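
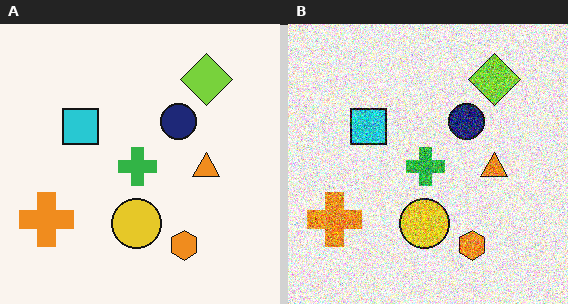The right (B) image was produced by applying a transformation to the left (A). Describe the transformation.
Degraded with heavy additive noise.

Random speckle covers the whole image, including the flat background.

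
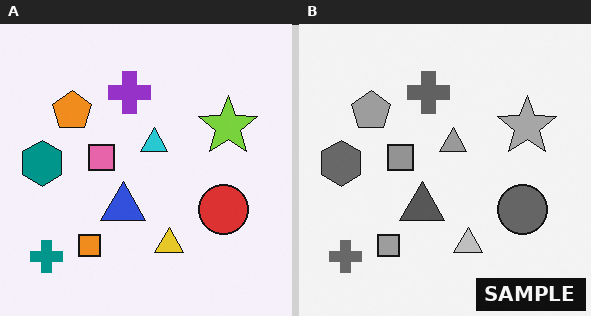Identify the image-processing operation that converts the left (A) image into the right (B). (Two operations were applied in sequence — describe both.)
The transformation is: converted to grayscale, then watermarked with the text "SAMPLE" in the lower-right corner.

All color is removed — every shape is now a shade of grey. A dark label reading "SAMPLE" appears in the lower-right corner.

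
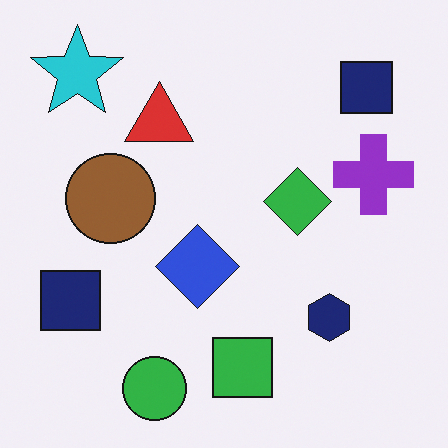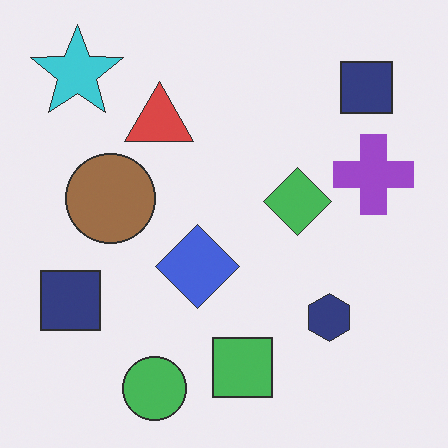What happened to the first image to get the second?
Given slightly reduced contrast.

Tones are pushed toward mid-grey across the whole image — a global contrast change.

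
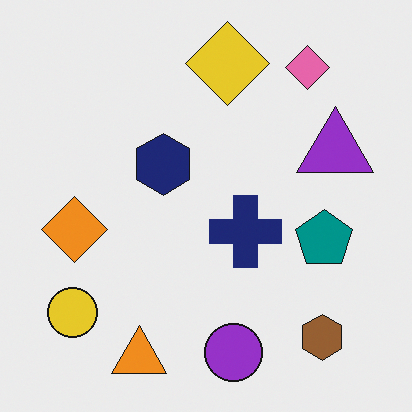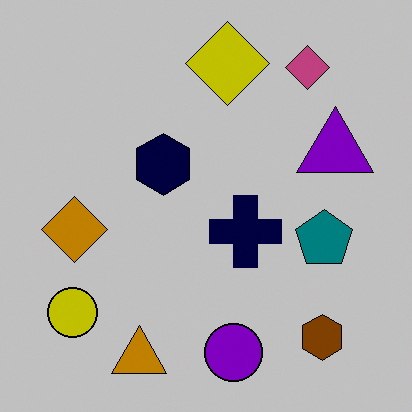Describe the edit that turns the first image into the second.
The second image is the first aggressively posterized.

Each flat color has snapped to a coarser quantized level — most visibly, the near-white background has dropped to a flat grey.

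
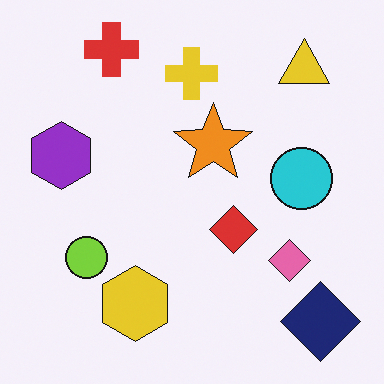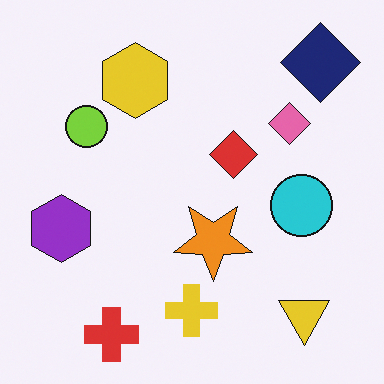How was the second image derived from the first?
Flipped vertically (top ↔ bottom).

The red cross is in the top-left of the first image and the bottom-left of the second — shapes on opposite sides of the horizontal midline have swapped in a mirror flip.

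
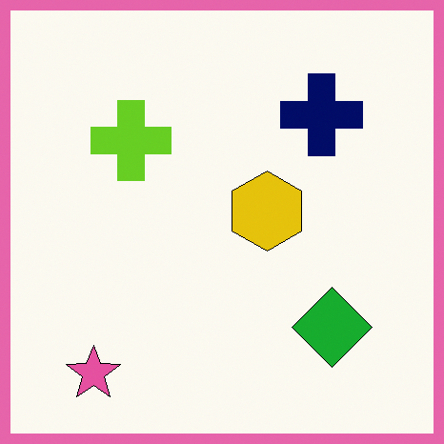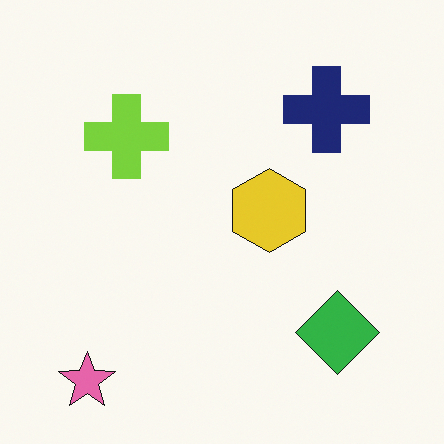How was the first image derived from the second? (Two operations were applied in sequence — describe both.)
The image was given slightly increased contrast, then framed with a pink border.

Tones are pushed away from mid-grey across the whole image — a global contrast change. A solid pink frame runs around the edge of the first image, with the content slightly shrunk inside it.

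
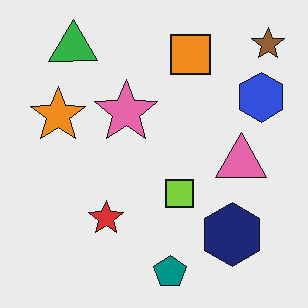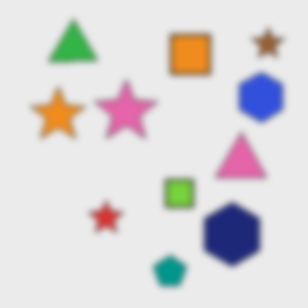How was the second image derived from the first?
The image was moderately blurred.

Shape edges and outlines are uniformly softened across the whole image.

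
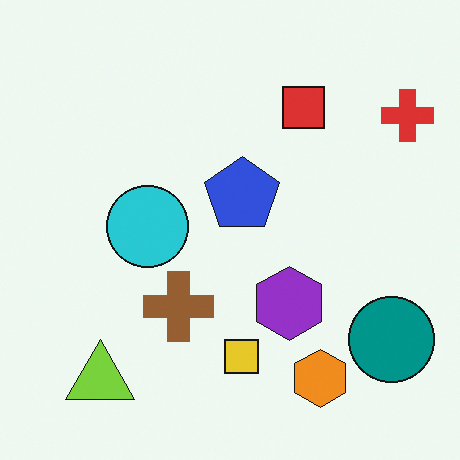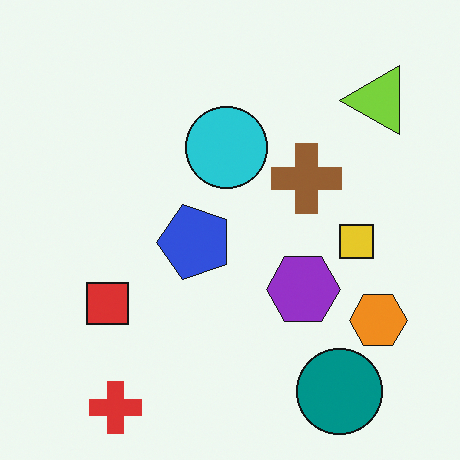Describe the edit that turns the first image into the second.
The image was transposed (reflected across the top-left ↔ bottom-right diagonal).

Shapes have swapped their row and column positions — what was in the top-right is now in the bottom-left — a diagonal reflection.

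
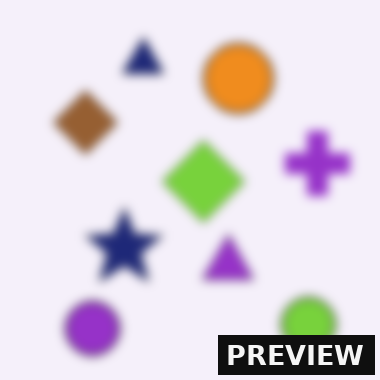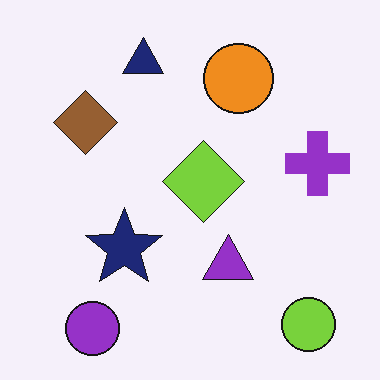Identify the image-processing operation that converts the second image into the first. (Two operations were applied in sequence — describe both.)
This is the original image heavily blurred, then watermarked with the text "PREVIEW" in the lower-right corner.

Shape edges and outlines are uniformly softened across the whole image. A dark label reading "PREVIEW" appears in the lower-right corner.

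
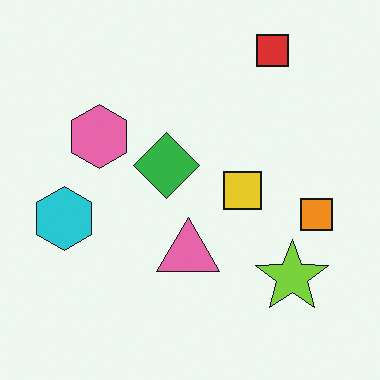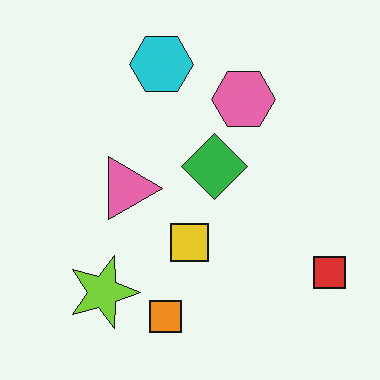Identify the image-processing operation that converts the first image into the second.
It was rotated 90° clockwise.

The red square sits in the top-right of the first image and the bottom-right of the second — consistent with a whole-image 90° clockwise rotation.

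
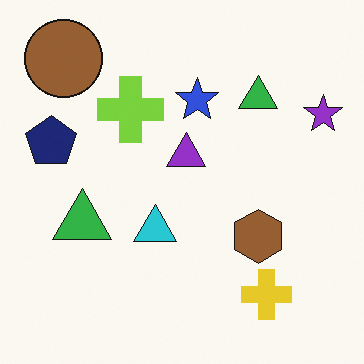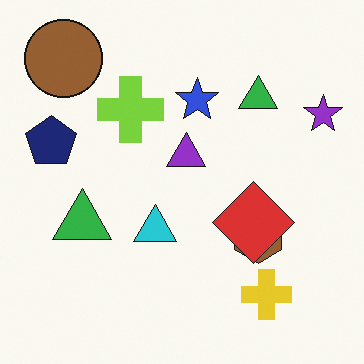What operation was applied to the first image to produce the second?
Overlaid with an additional red diamond.

A red diamond appears in the second image that is absent from the first.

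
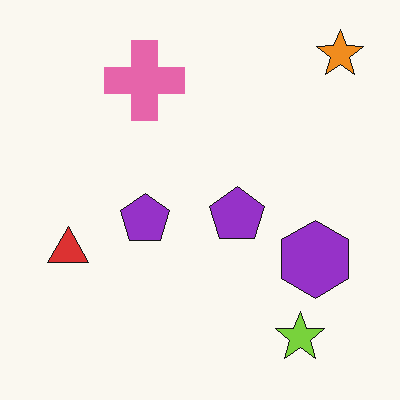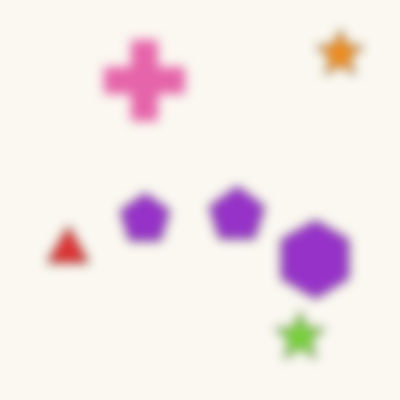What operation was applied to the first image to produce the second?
It was heavily blurred.

Shape edges and outlines are uniformly softened across the whole image.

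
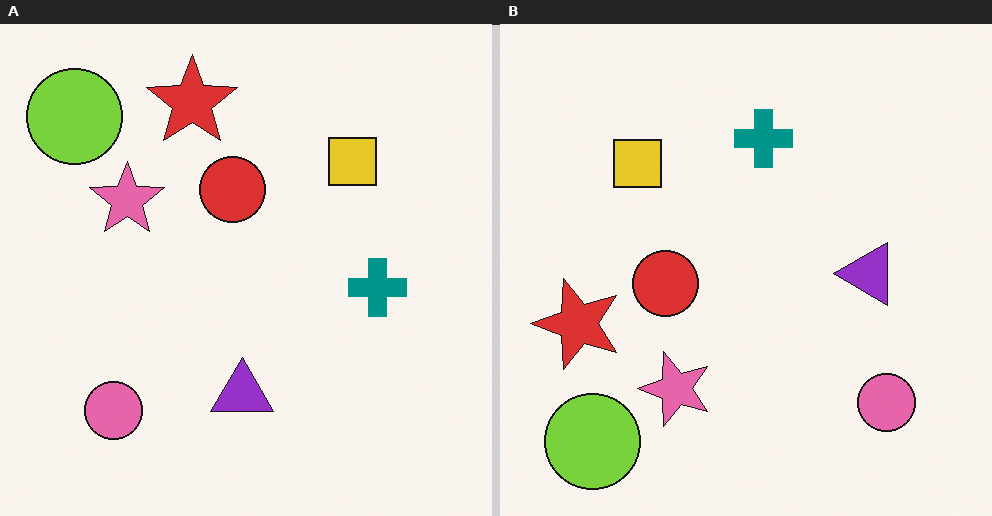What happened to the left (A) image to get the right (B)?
The right (B) image is the left (A) rotated 90° counter-clockwise.

The lime circle sits in the top-left of the left (A) image and the bottom-left of the right (B) — consistent with a whole-image 90° counter-clockwise rotation.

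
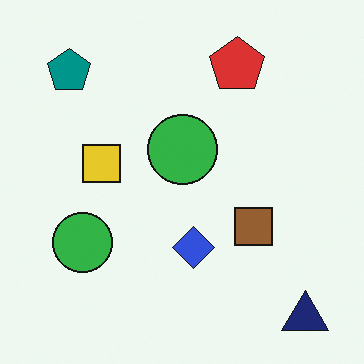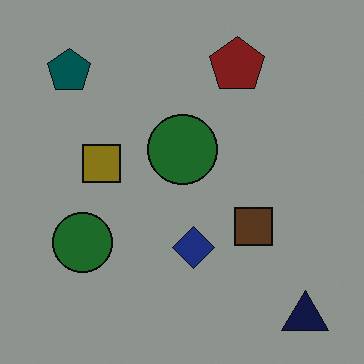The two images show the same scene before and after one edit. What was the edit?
The second image is the first darkened a lot.

Every pixel — background and shapes alike — is uniformly darkened.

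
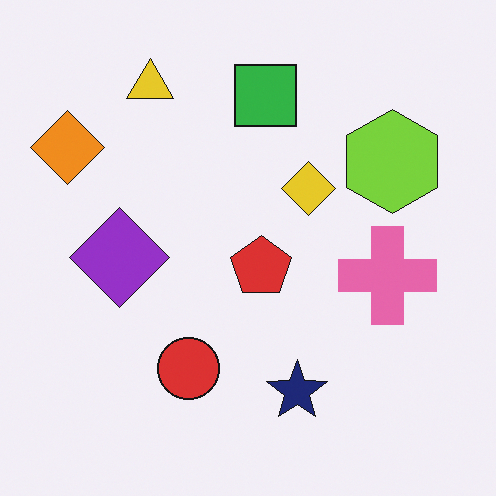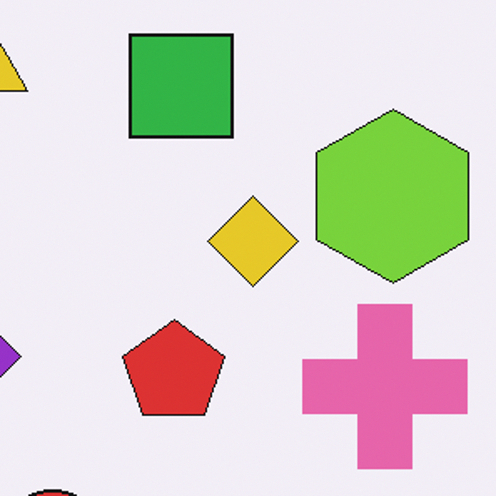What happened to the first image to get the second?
Cropped tightly and scaled back up.

The visible shapes are larger and the field of view is narrower; shapes near the original edges may be partly or wholly outside the frame — a crop-and-rescale.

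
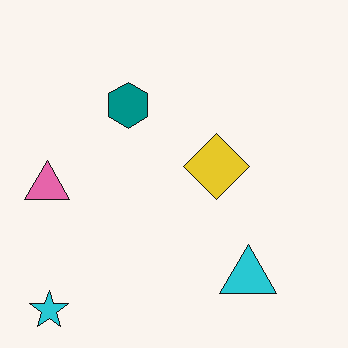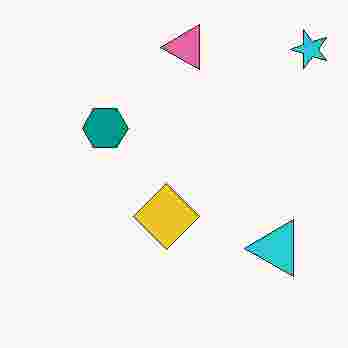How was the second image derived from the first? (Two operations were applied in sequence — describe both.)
The image was transposed (reflected across the top-left ↔ bottom-right diagonal), then heavily JPEG-compressed with obvious blocking artifacts.

Shapes have swapped their row and column positions — what was in the top-right is now in the bottom-left — a diagonal reflection. Blocky 8×8 compression artifacts appear around shape edges and the flat background shows ringing — characteristic JPEG degradation.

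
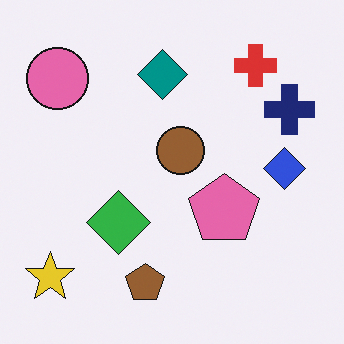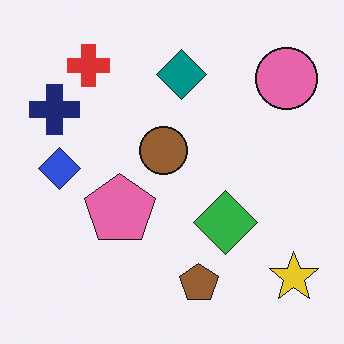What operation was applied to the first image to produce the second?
Flipped horizontally (left ↔ right).

The yellow star is in the bottom-left of the first image and the bottom-right of the second — shapes on opposite sides of the vertical midline have swapped in a mirror flip.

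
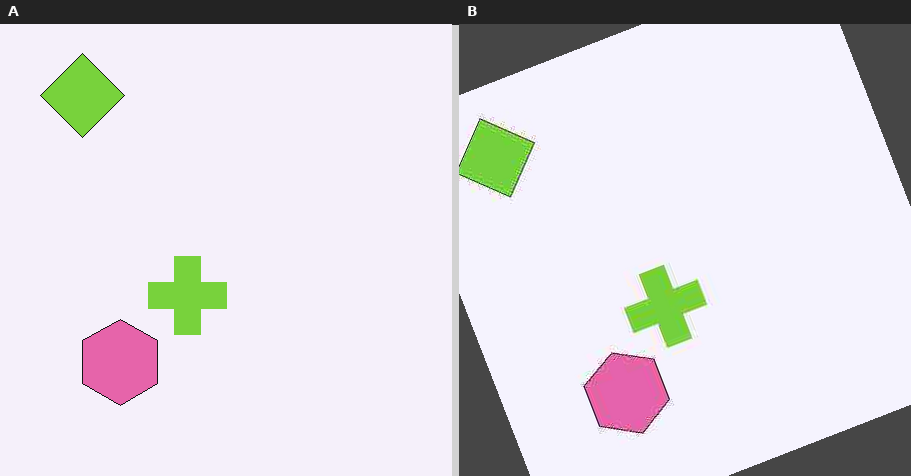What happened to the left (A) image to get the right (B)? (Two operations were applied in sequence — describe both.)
It was degraded with heavy JPEG compression, then rotated counter-clockwise by a clearly visible amount.

Blocky 8×8 compression artifacts appear around shape edges and the flat background shows ringing — characteristic JPEG degradation. Every shape is tilted by the same angle and the image corners show triangular fill wedges — a whole-image rotation by a non-right angle.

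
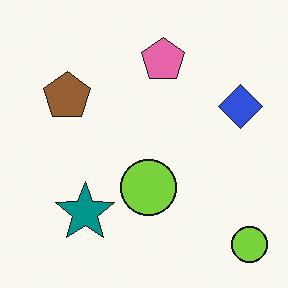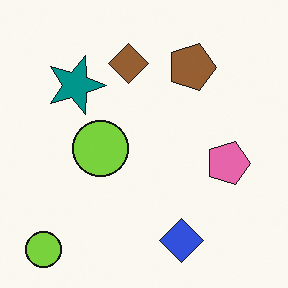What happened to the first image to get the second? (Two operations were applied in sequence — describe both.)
The image was rotated 90° clockwise, then overlaid with an additional brown diamond.

The blue diamond sits in the right of the first image and the bottom of the second — consistent with a whole-image 90° clockwise rotation. A brown diamond appears in the second image that is absent from the first.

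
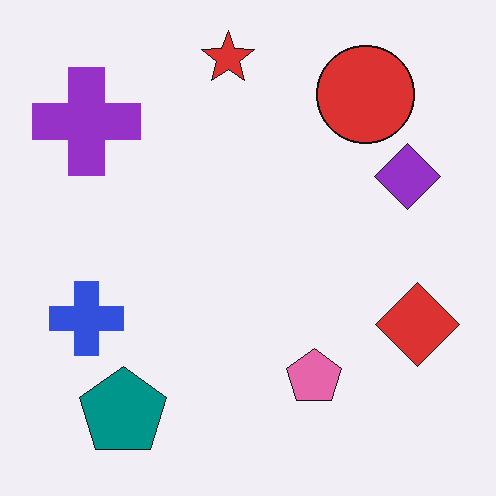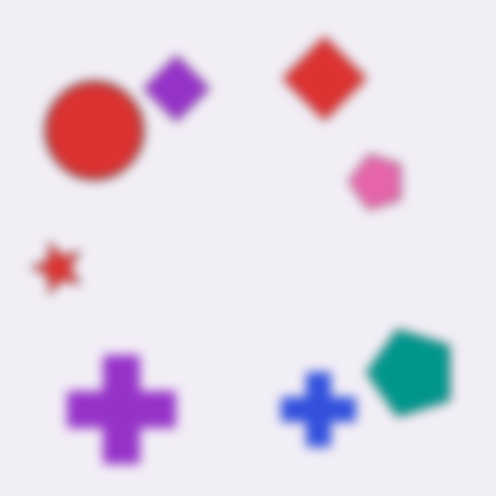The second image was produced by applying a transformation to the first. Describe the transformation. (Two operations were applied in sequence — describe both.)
The image was rotated 90° counter-clockwise, then strongly gaussian-blurred.

The teal pentagon sits in the bottom-left of the first image and the bottom-right of the second — consistent with a whole-image 90° counter-clockwise rotation. Shape edges and outlines are uniformly softened across the whole image.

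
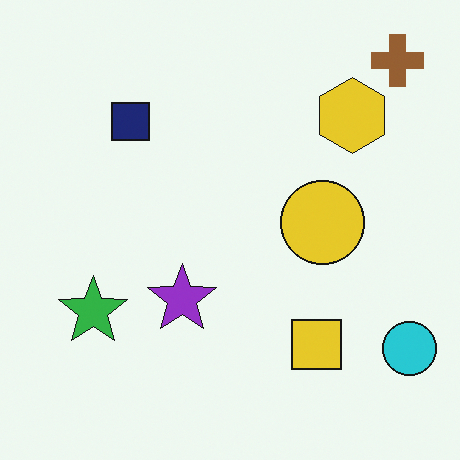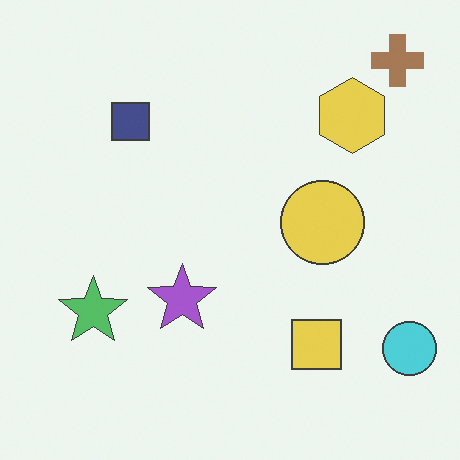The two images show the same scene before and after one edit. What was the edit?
It was given slightly reduced contrast.

Tones are pushed toward mid-grey across the whole image — a global contrast change.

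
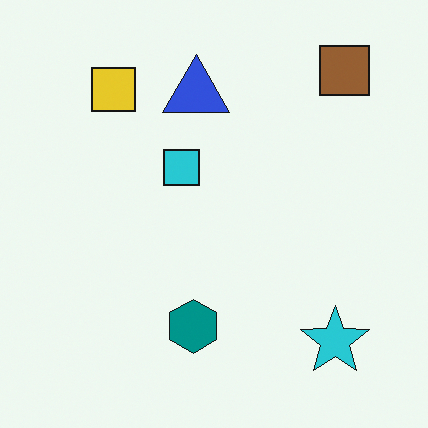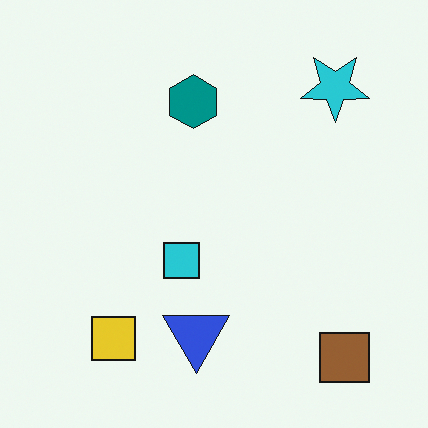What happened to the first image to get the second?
This is the original image flipped vertically (top ↔ bottom).

The brown square is in the top-right of the first image and the bottom-right of the second — shapes on opposite sides of the horizontal midline have swapped in a mirror flip.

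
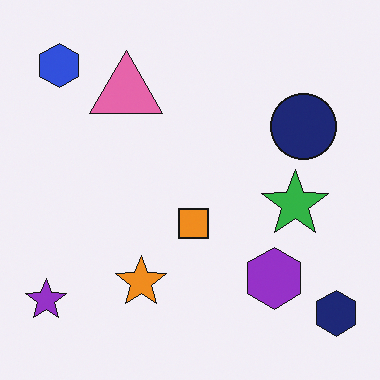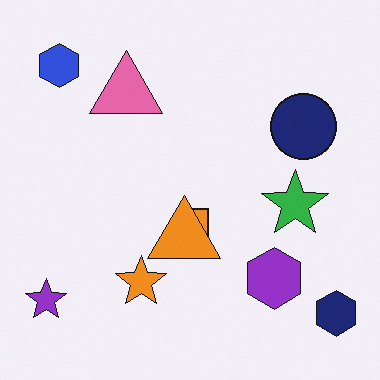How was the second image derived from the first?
The image was overlaid with an additional orange triangle.

An orange triangle appears in the second image that is absent from the first.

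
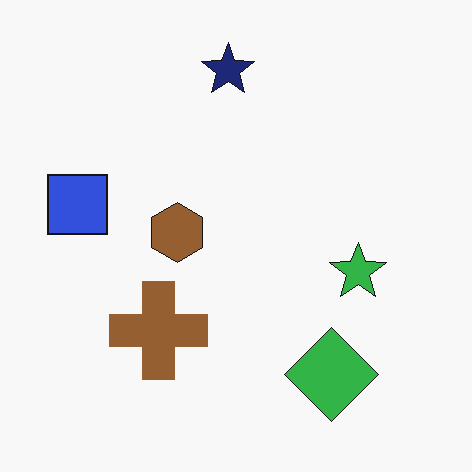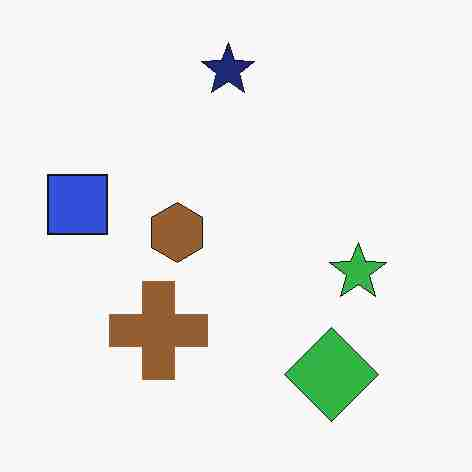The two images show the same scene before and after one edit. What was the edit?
It was degraded with heavy JPEG compression.

Blocky 8×8 compression artifacts appear around shape edges and the flat background shows ringing — characteristic JPEG degradation.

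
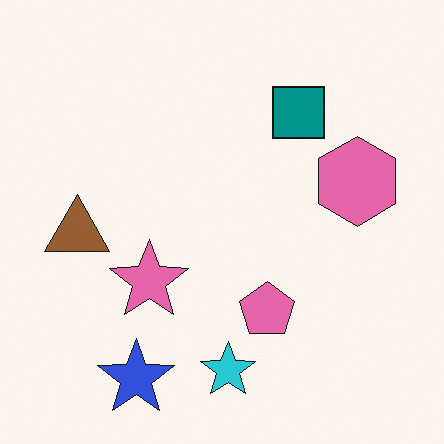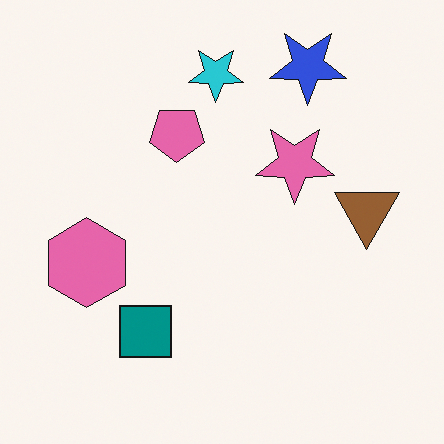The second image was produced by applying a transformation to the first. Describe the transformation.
The transformation is: rotated 180°.

The blue star sits in the bottom-left of the first image and the top-right of the second — consistent with a whole-image 180° rotation.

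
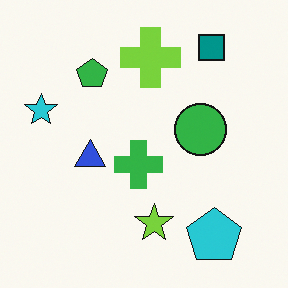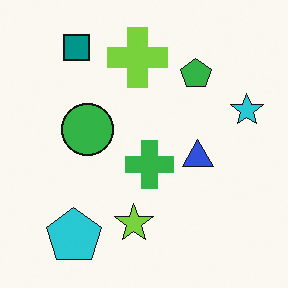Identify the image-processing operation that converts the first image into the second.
Flipped horizontally (left ↔ right).

The cyan star is in the left of the first image and the right of the second — shapes on opposite sides of the vertical midline have swapped in a mirror flip.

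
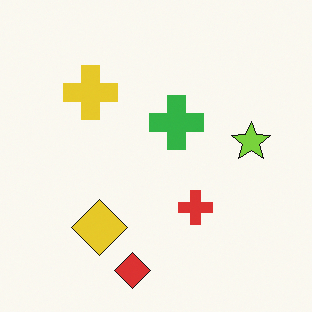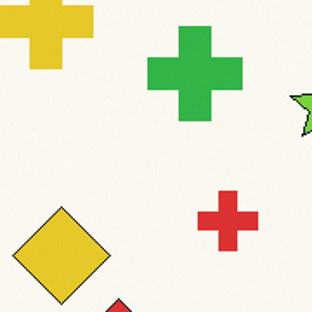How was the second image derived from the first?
Cropped tightly and scaled back up.

The visible shapes are larger and the field of view is narrower; shapes near the original edges may be partly or wholly outside the frame — a crop-and-rescale.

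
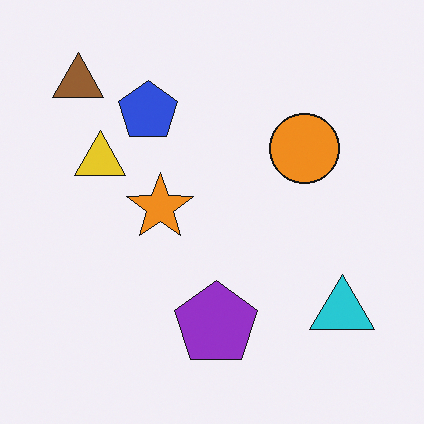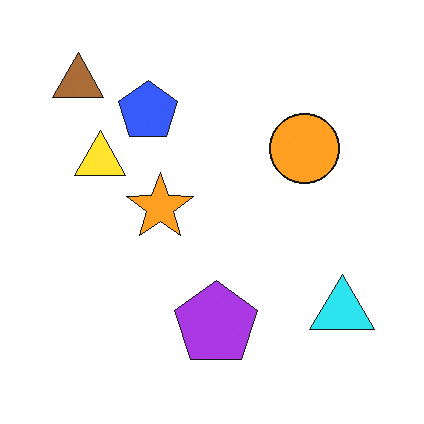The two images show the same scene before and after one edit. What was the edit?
This is the original image brightened a little.

Every pixel — background and shapes alike — is uniformly brightened.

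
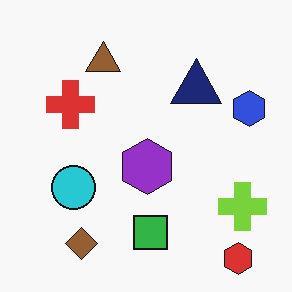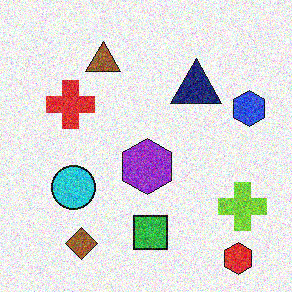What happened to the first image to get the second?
This is the original image degraded with heavy additive noise.

Random speckle covers the whole image, including the flat background.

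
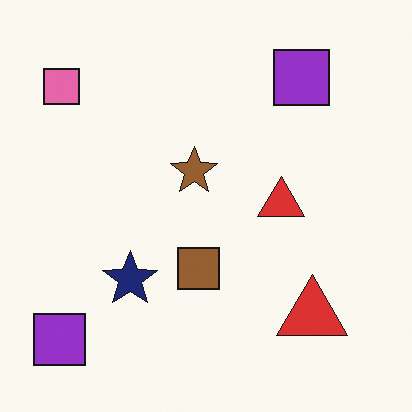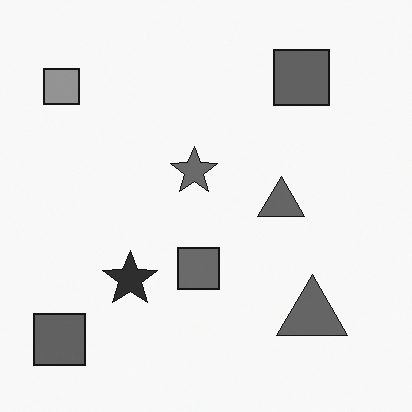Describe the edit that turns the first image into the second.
It was converted to grayscale.

All color is removed — every shape is now a shade of grey.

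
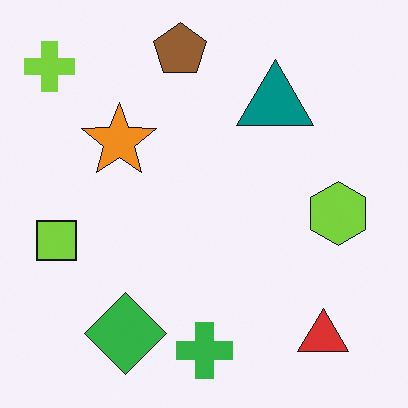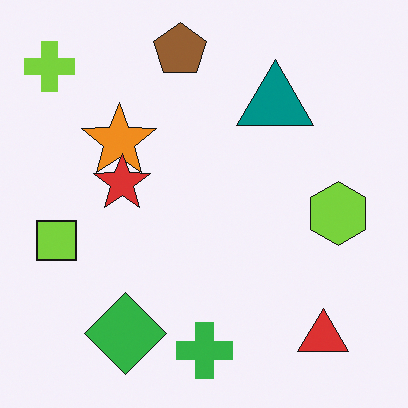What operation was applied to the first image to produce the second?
The transformation is: overlaid with an additional red star.

A red star appears in the second image that is absent from the first.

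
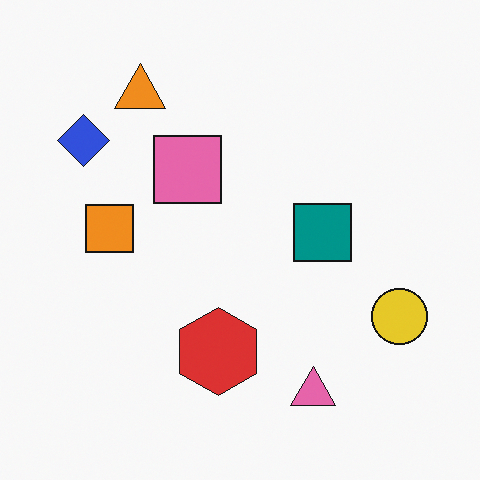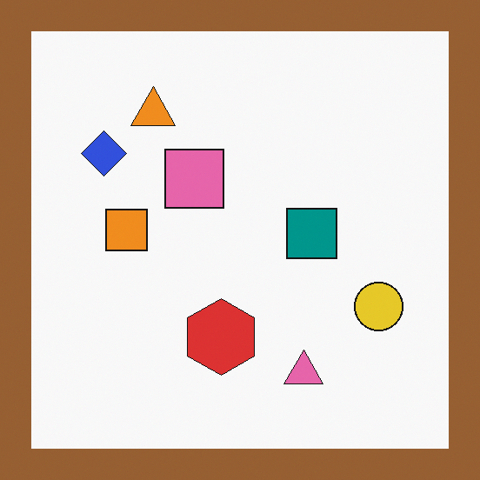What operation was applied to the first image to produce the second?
It was framed with a brown border.

A solid brown frame runs around the edge of the second image, with the content slightly shrunk inside it.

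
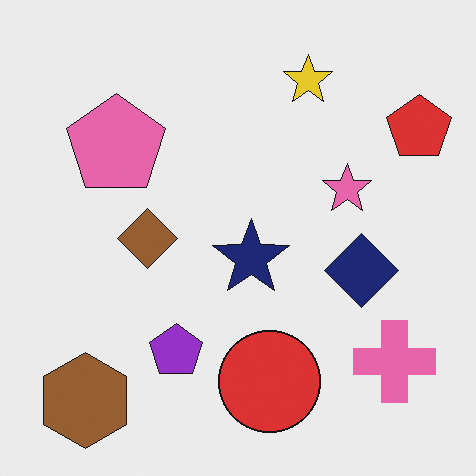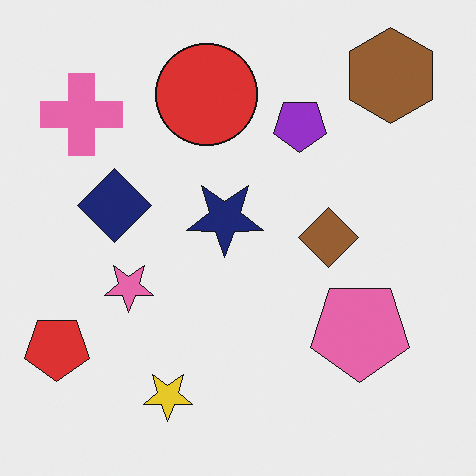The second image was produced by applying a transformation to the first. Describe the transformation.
This is the original image rotated 180°.

The brown hexagon sits in the bottom-left of the first image and the top-right of the second — consistent with a whole-image 180° rotation.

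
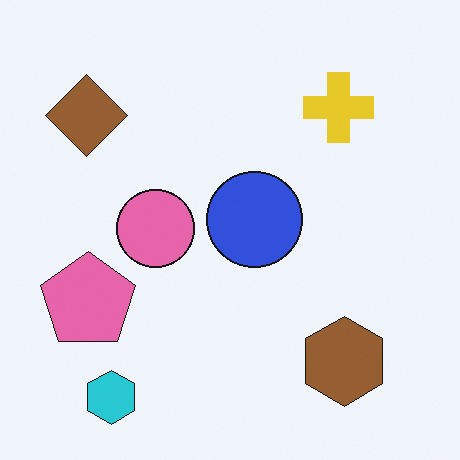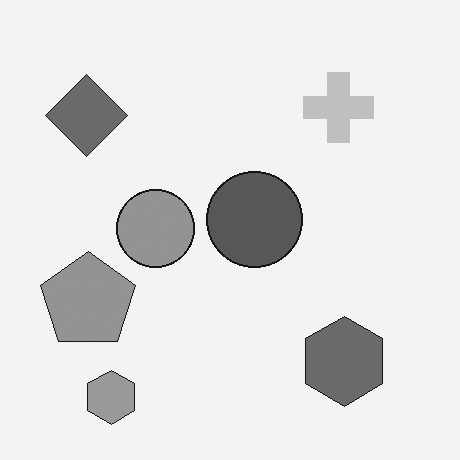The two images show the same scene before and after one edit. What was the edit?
The second image is the first converted to grayscale.

All color is removed — every shape is now a shade of grey.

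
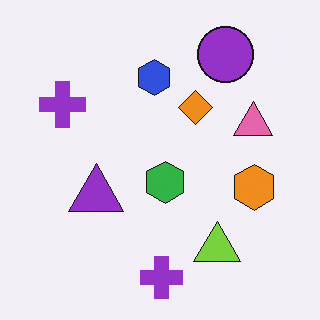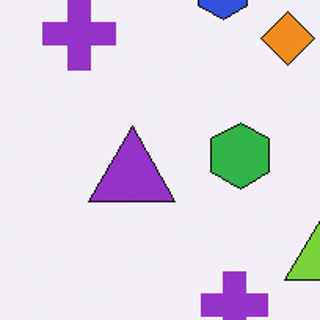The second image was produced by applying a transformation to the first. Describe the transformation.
The transformation is: cropped slightly and scaled back up.

The visible shapes are larger and the field of view is narrower; shapes near the original edges may be partly or wholly outside the frame — a crop-and-rescale.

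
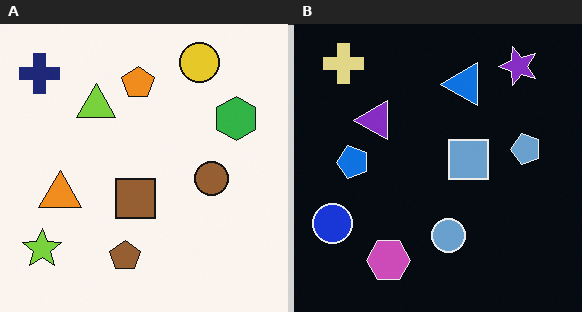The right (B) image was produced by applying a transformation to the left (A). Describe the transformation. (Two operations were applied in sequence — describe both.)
The image was transposed (reflected across the top-left ↔ bottom-right diagonal), then color-inverted (negative).

Shapes have swapped their row and column positions — what was in the top-right is now in the bottom-left — a diagonal reflection. The light background has become dark and every shape's color is its complement — a photographic negative.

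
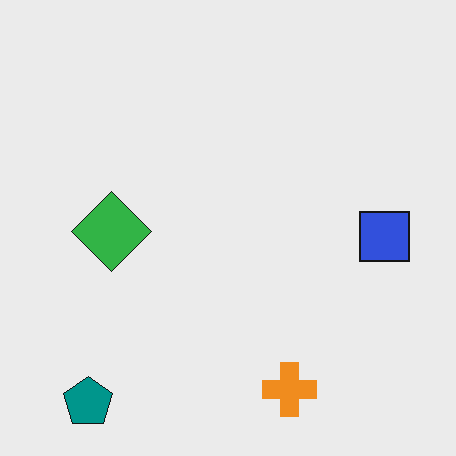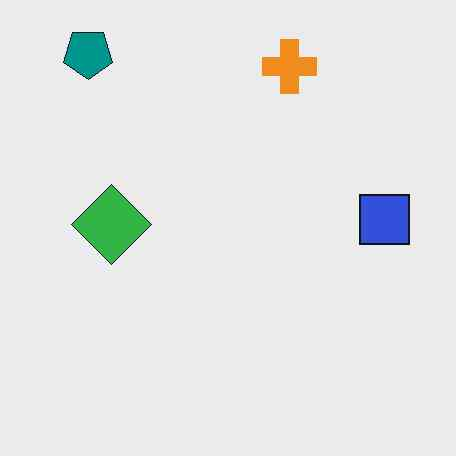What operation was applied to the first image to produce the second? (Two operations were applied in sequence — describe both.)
It was flipped vertically (top ↔ bottom), then JPEG-compressed with visible artifacts.

The teal pentagon is in the bottom-left of the first image and the top-left of the second — shapes on opposite sides of the horizontal midline have swapped in a mirror flip. Blocky 8×8 compression artifacts appear around shape edges and the flat background shows ringing — characteristic JPEG degradation.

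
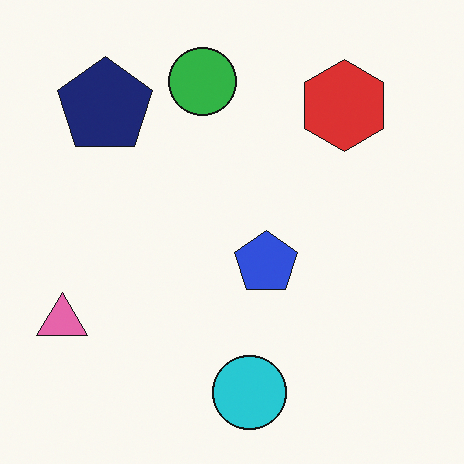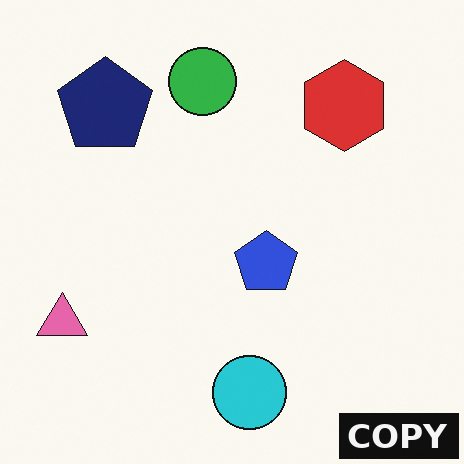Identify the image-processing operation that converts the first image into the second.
The image was watermarked with the text "COPY" in the lower-right corner.

A dark label reading "COPY" appears in the lower-right corner.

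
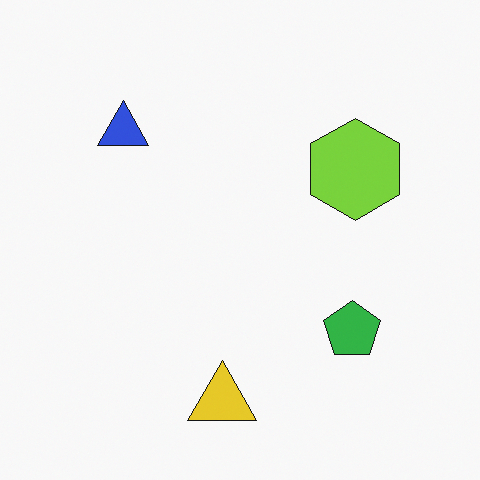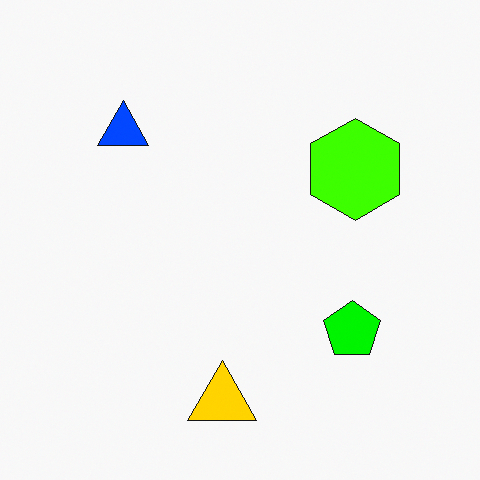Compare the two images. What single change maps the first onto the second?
The transformation is: heavily oversaturated.

All colors are more vivid — a global saturation change.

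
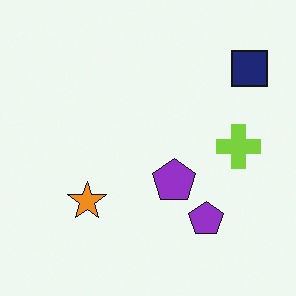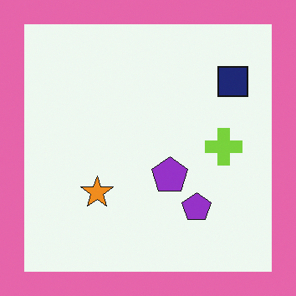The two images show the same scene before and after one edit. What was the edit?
Framed with a pink border.

A solid pink frame runs around the edge of the second image, with the content slightly shrunk inside it.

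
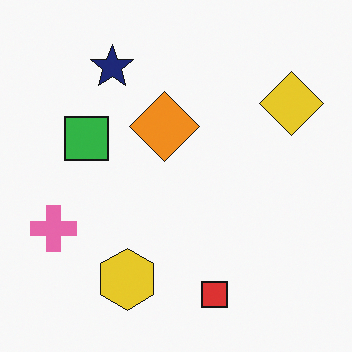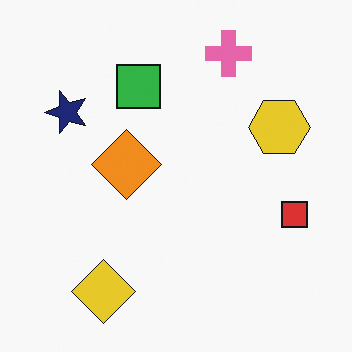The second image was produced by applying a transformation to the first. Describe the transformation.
The second image is the first transposed (reflected across the top-left ↔ bottom-right diagonal).

Shapes have swapped their row and column positions — what was in the top-right is now in the bottom-left — a diagonal reflection.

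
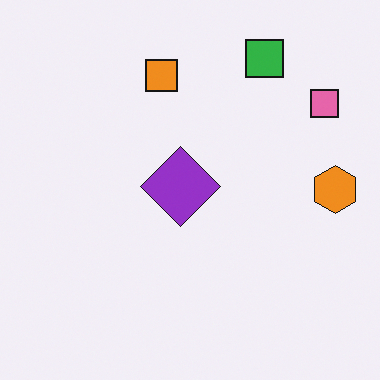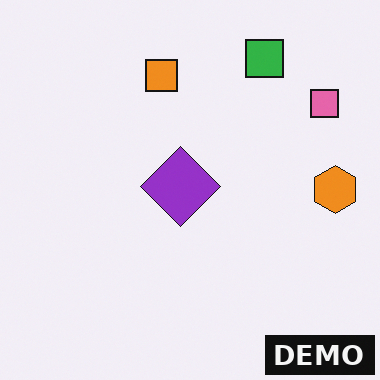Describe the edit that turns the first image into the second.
This is the original image watermarked with the text "DEMO" in the lower-right corner.

A dark label reading "DEMO" appears in the lower-right corner.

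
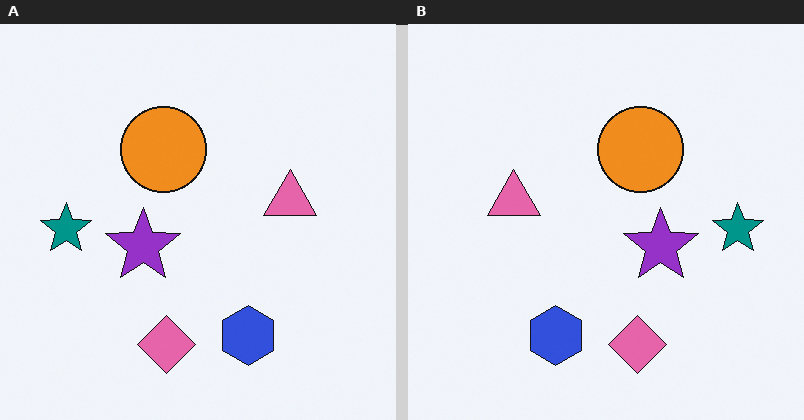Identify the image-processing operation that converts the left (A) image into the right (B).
The transformation is: flipped horizontally (left ↔ right).

The teal star is in the left of the left (A) image and the right of the right (B) — shapes on opposite sides of the vertical midline have swapped in a mirror flip.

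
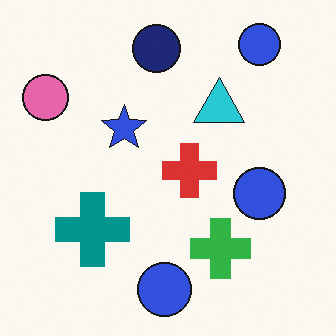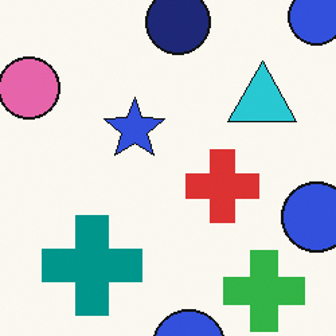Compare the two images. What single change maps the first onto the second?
It was cropped to a modestly smaller region and rescaled.

The visible shapes are larger and the field of view is narrower; shapes near the original edges may be partly or wholly outside the frame — a crop-and-rescale.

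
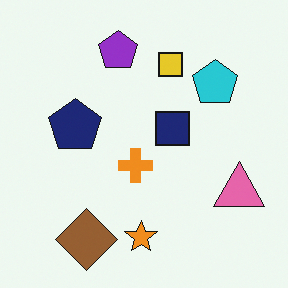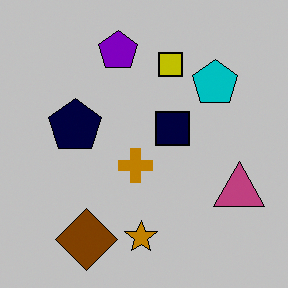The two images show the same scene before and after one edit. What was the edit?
The image was aggressively posterized.

Each flat color has snapped to a coarser quantized level — most visibly, the near-white background has dropped to a flat grey.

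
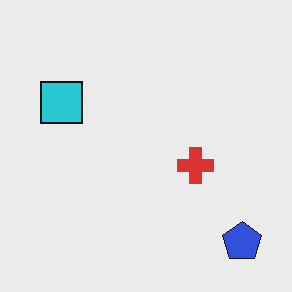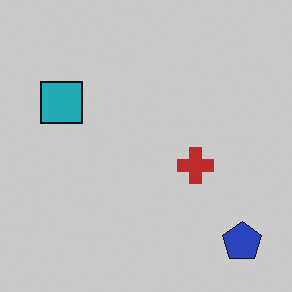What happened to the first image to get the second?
Slightly darkened.

Every pixel — background and shapes alike — is uniformly darkened.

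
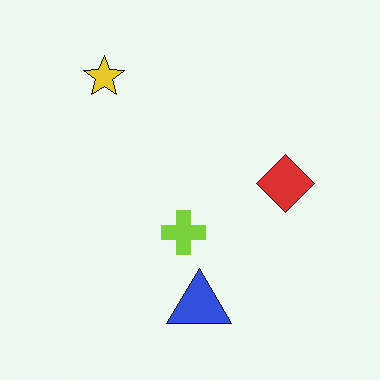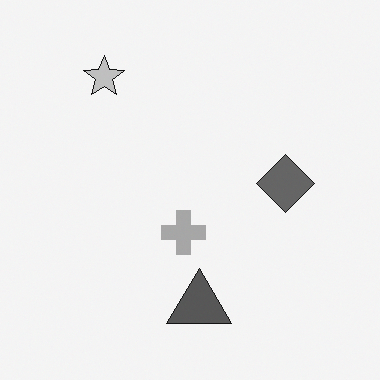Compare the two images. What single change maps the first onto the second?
It was converted to grayscale.

All color is removed — every shape is now a shade of grey.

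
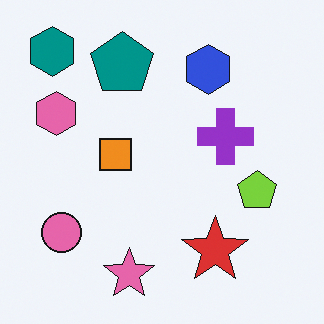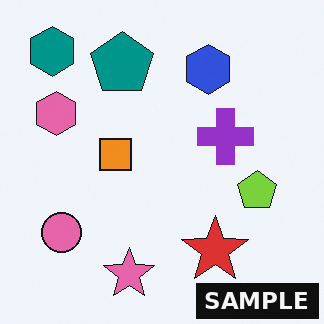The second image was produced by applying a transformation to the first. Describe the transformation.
The transformation is: watermarked with the text "SAMPLE" in the lower-right corner.

A dark label reading "SAMPLE" appears in the lower-right corner.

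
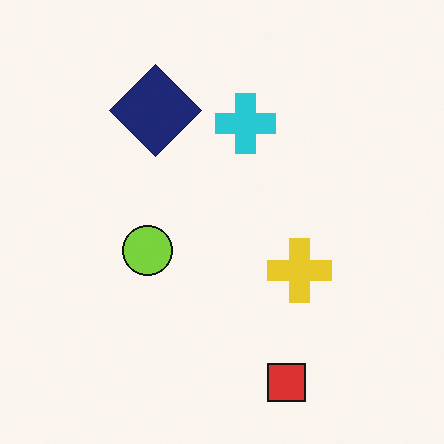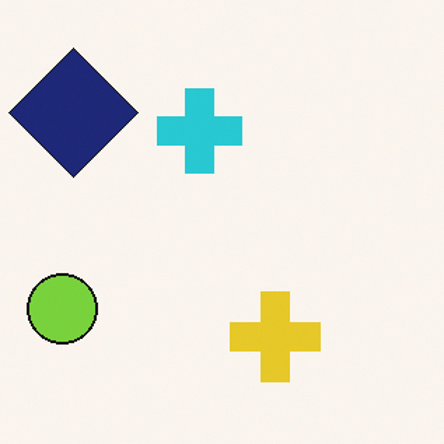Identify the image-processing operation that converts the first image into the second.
The second image is the first cropped to a modestly smaller region and rescaled.

The visible shapes are larger and the field of view is narrower; shapes near the original edges may be partly or wholly outside the frame — a crop-and-rescale.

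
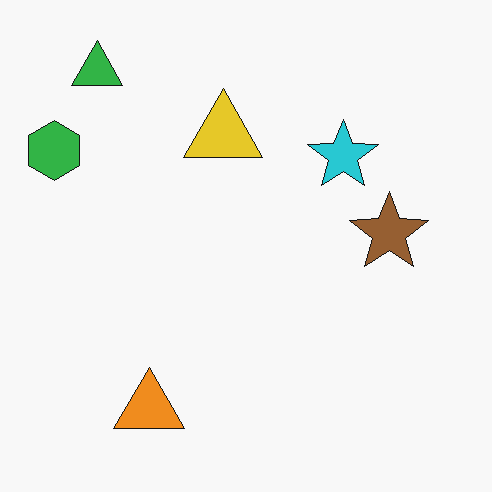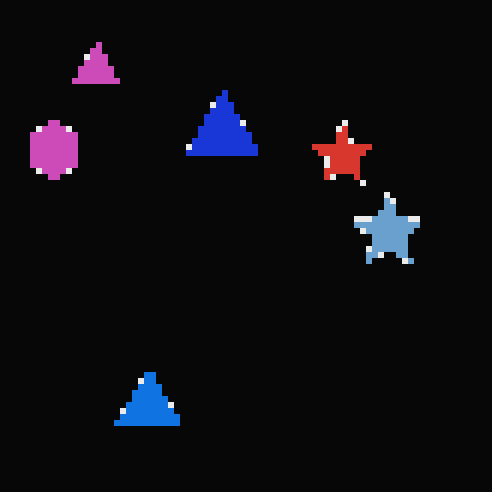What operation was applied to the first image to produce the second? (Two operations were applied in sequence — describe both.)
It was color-inverted (negative), then pixelated into visible square blocks.

The light background has become dark and every shape's color is its complement — a photographic negative. Shapes are reduced to large square blocks; fine edges and outlines are lost — a downscale-then-upscale (mosaic) effect.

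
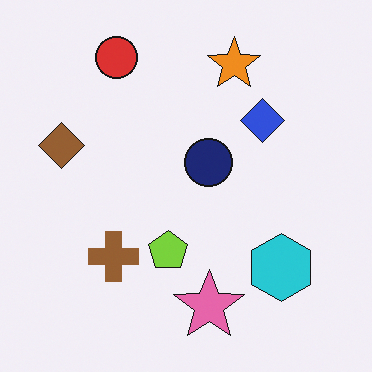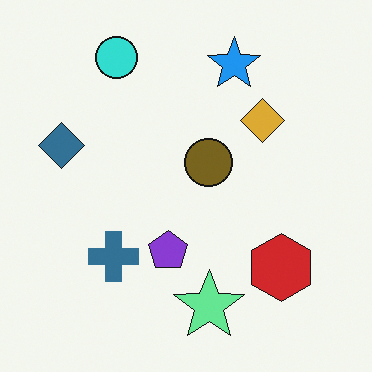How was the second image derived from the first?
The image was hue-shifted through roughly half the color wheel.

Every shape's color has rotated by the same amount around the hue wheel — a uniform hue shift.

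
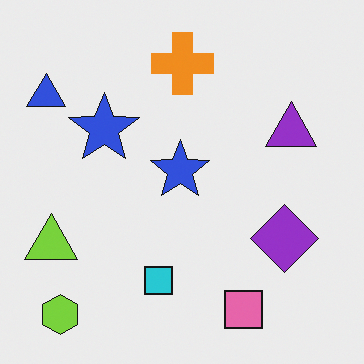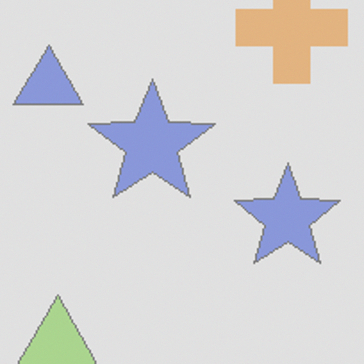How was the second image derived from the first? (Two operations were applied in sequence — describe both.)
This is the original image cropped tightly and scaled back up, then washed out (contrast reduced).

The visible shapes are larger and the field of view is narrower; shapes near the original edges may be partly or wholly outside the frame — a crop-and-rescale. Tones are pushed toward mid-grey across the whole image — a global contrast change.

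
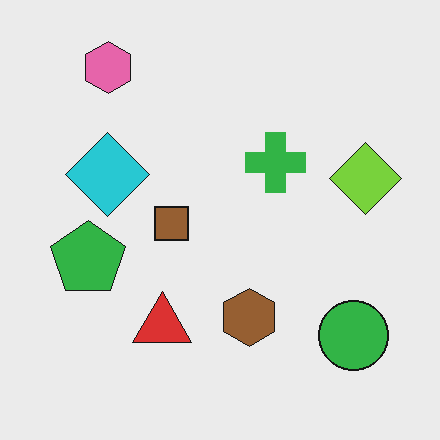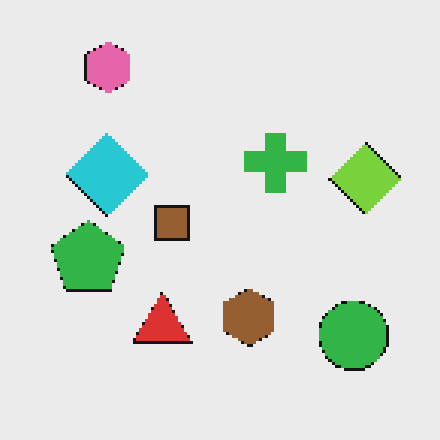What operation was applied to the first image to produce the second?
The transformation is: mildly pixelated.

Shapes are reduced to large square blocks; fine edges and outlines are lost — a downscale-then-upscale (mosaic) effect.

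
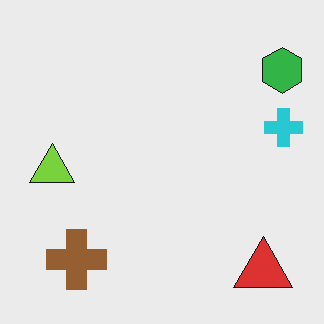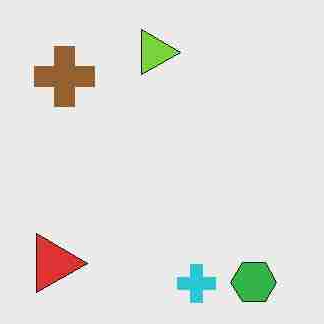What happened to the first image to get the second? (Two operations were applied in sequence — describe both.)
Degraded with heavy JPEG compression, then rotated 90° clockwise.

Blocky 8×8 compression artifacts appear around shape edges and the flat background shows ringing — characteristic JPEG degradation. The green hexagon sits in the top-right of the first image and the bottom-right of the second — consistent with a whole-image 90° clockwise rotation.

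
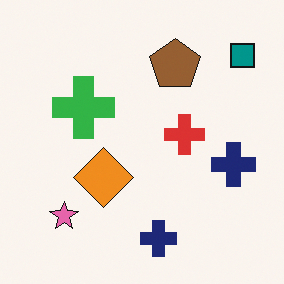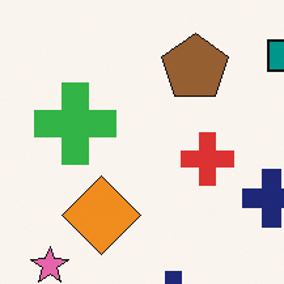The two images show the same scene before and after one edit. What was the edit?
The image was cropped slightly and scaled back up.

The visible shapes are larger and the field of view is narrower; shapes near the original edges may be partly or wholly outside the frame — a crop-and-rescale.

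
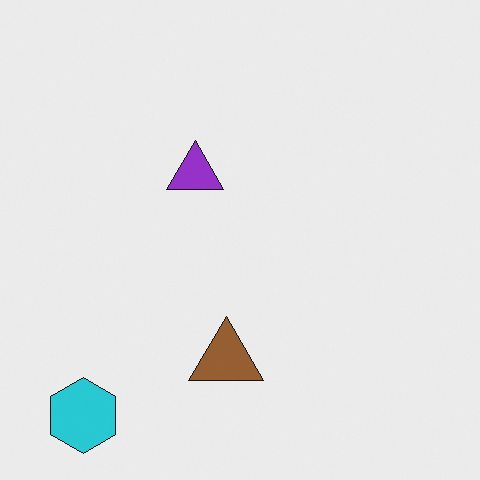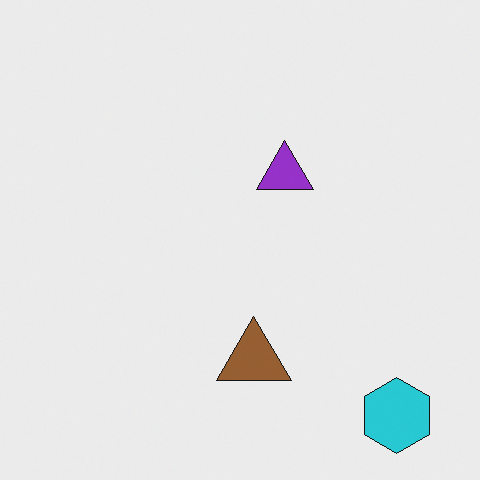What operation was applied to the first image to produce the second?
The transformation is: flipped horizontally (left ↔ right).

The cyan hexagon is in the bottom-left of the first image and the bottom-right of the second — shapes on opposite sides of the vertical midline have swapped in a mirror flip.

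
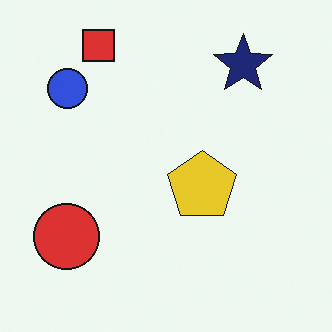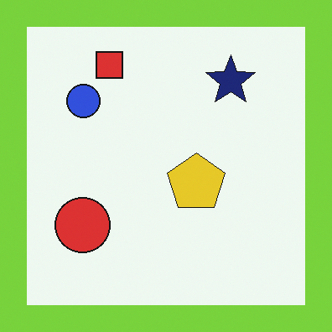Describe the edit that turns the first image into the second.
The image was framed with a lime border.

A solid lime frame runs around the edge of the second image, with the content slightly shrunk inside it.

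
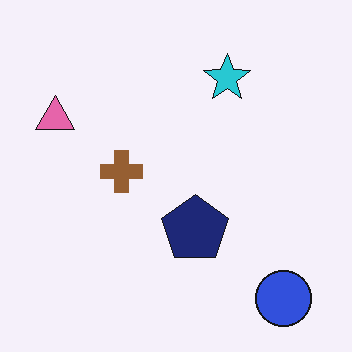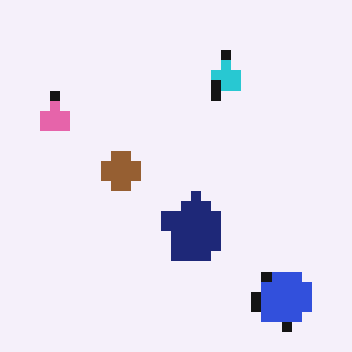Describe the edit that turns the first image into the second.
The transformation is: coarsely pixelated.

Shapes are reduced to large square blocks; fine edges and outlines are lost — a downscale-then-upscale (mosaic) effect.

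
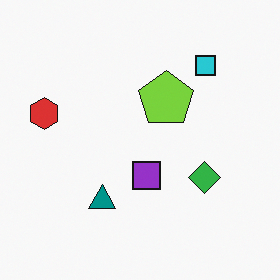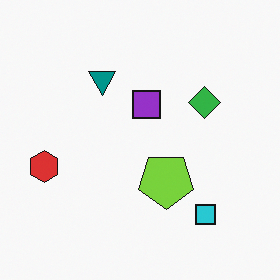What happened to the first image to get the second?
Flipped vertically (top ↔ bottom).

The cyan square is in the top-right of the first image and the bottom-right of the second — shapes on opposite sides of the horizontal midline have swapped in a mirror flip.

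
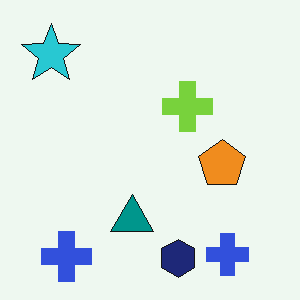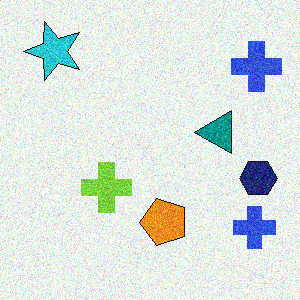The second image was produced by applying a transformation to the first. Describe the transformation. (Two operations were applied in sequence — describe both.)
This is the original image transposed (reflected across the top-left ↔ bottom-right diagonal), then degraded with moderate additive noise.

Shapes have swapped their row and column positions — what was in the top-right is now in the bottom-left — a diagonal reflection. Random speckle covers the whole image, including the flat background.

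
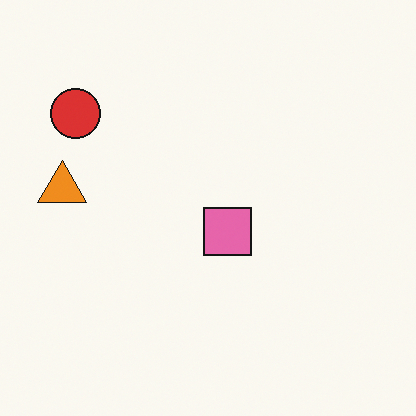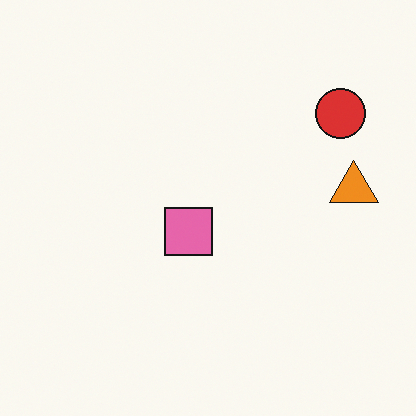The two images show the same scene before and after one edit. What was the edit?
The second image is the first flipped horizontally (left ↔ right).

The orange triangle is in the left of the first image and the right of the second — shapes on opposite sides of the vertical midline have swapped in a mirror flip.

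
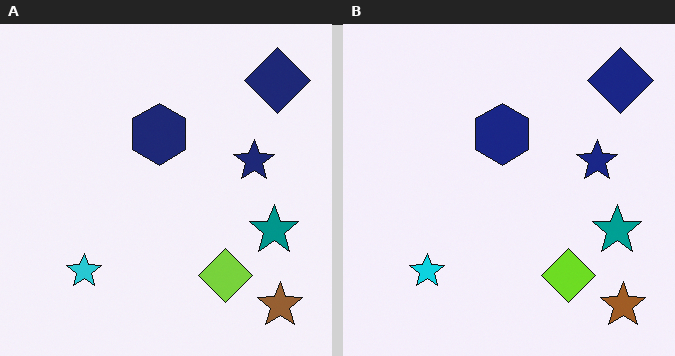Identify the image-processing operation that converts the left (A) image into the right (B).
The image was slightly oversaturated.

All colors are more vivid — a global saturation change.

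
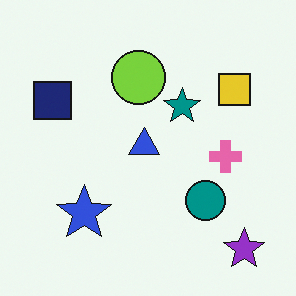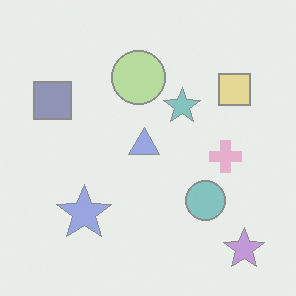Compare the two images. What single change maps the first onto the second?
The image was given much lower contrast.

Tones are pushed toward mid-grey across the whole image — a global contrast change.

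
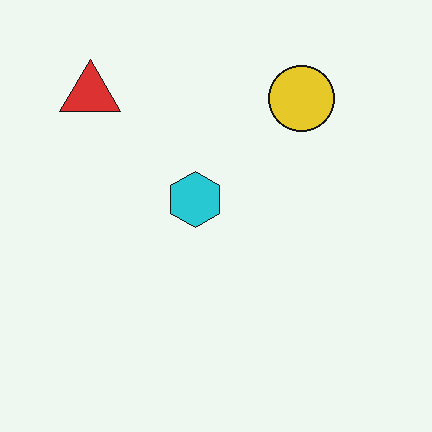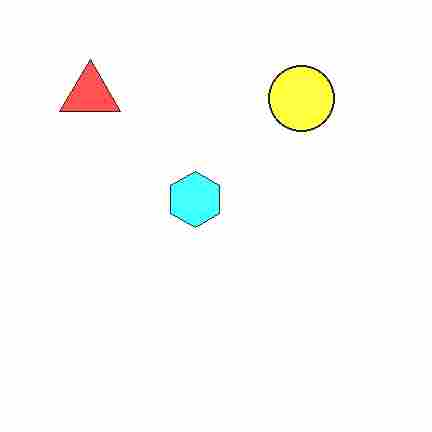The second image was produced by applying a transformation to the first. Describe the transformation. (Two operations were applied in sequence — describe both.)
This is the original image brightened a lot, then heavily JPEG-compressed with obvious blocking artifacts.

Every pixel — background and shapes alike — is uniformly brightened. Blocky 8×8 compression artifacts appear around shape edges and the flat background shows ringing — characteristic JPEG degradation.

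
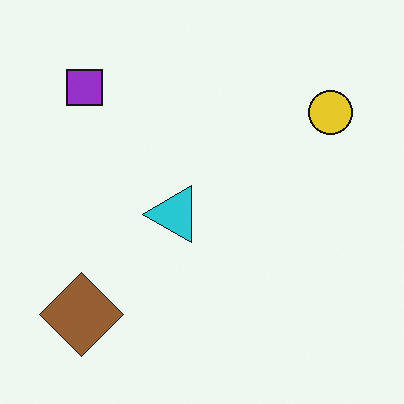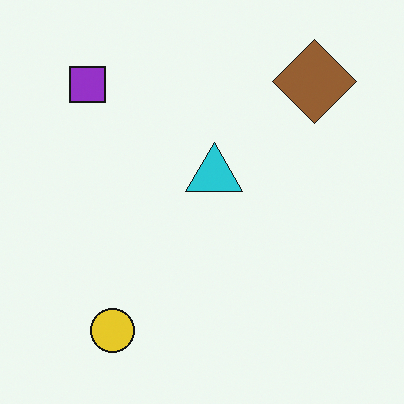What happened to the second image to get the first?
The image was transposed (reflected across the top-left ↔ bottom-right diagonal).

Shapes have swapped their row and column positions — what was in the top-right is now in the bottom-left — a diagonal reflection.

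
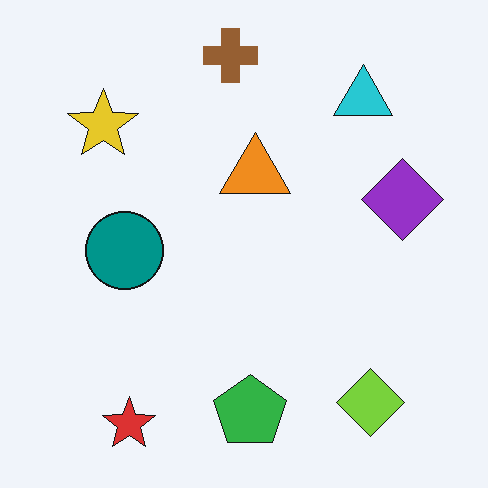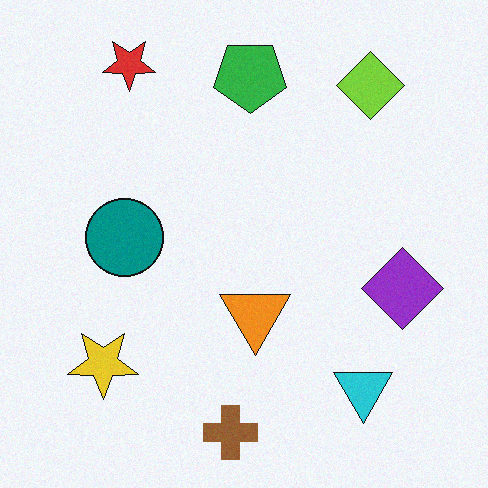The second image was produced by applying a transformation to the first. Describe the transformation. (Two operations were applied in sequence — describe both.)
It was flipped vertically (top ↔ bottom), then degraded with subtle gaussian noise.

The brown cross is in the top of the first image and the bottom of the second — shapes on opposite sides of the horizontal midline have swapped in a mirror flip. Random speckle covers the whole image, including the flat background.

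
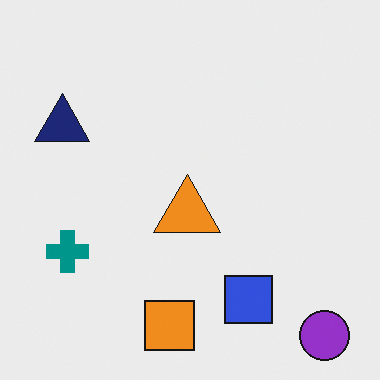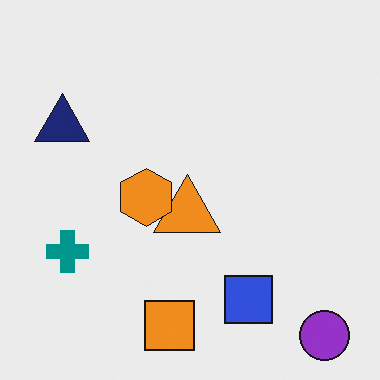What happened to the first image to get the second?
The second image is the first overlaid with an additional orange hexagon.

An orange hexagon appears in the second image that is absent from the first.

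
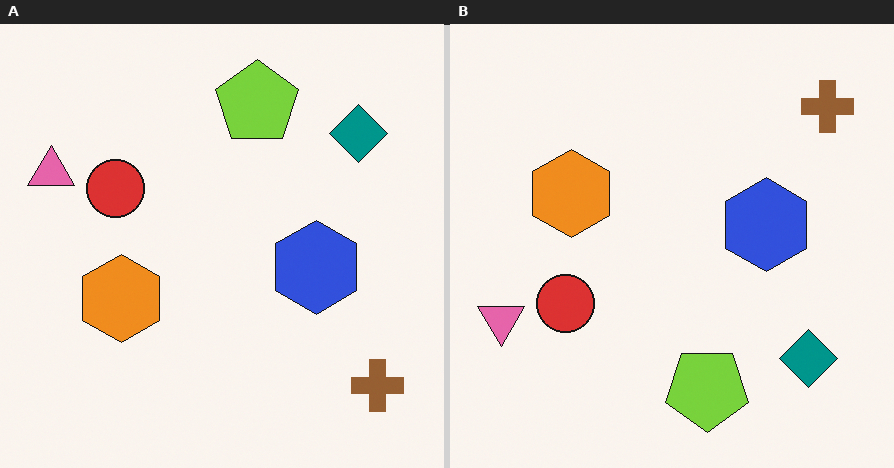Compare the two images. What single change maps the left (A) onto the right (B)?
The transformation is: flipped vertically (top ↔ bottom).

The lime pentagon is in the top of the left (A) image and the bottom of the right (B) — shapes on opposite sides of the horizontal midline have swapped in a mirror flip.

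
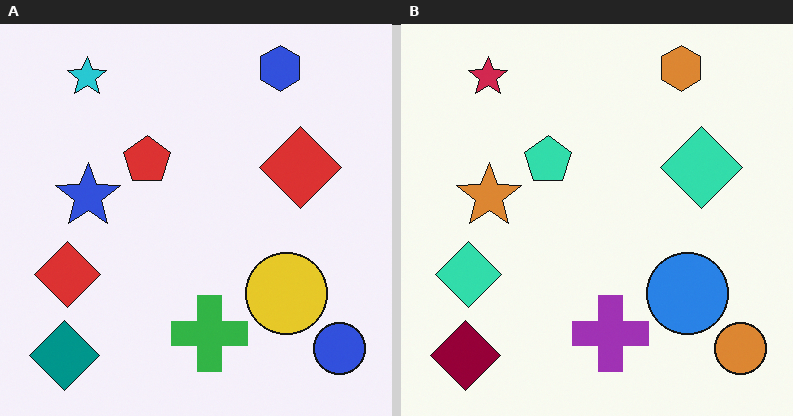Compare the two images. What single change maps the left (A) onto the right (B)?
Hue-shifted by a large amount.

Every shape's color has rotated by the same amount around the hue wheel — a uniform hue shift.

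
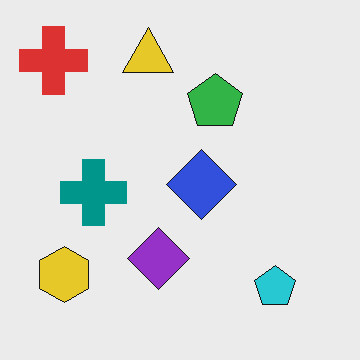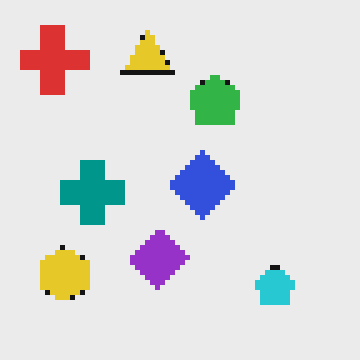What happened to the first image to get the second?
Mildly pixelated.

Shapes are reduced to large square blocks; fine edges and outlines are lost — a downscale-then-upscale (mosaic) effect.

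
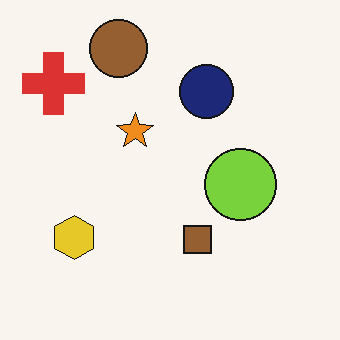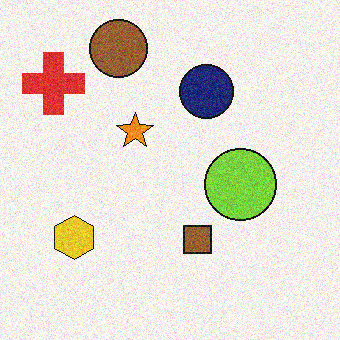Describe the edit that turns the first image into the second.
The second image is the first degraded with visible gaussian noise.

Random speckle covers the whole image, including the flat background.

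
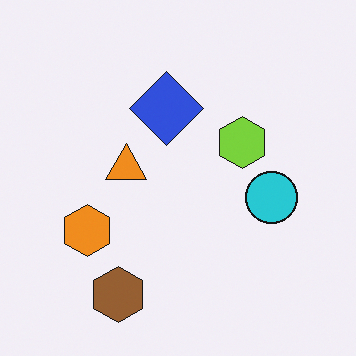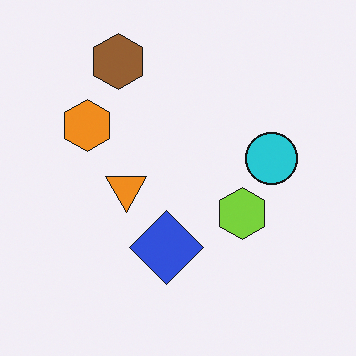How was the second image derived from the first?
The image was flipped vertically (top ↔ bottom).

The brown hexagon is in the bottom-left of the first image and the top-left of the second — shapes on opposite sides of the horizontal midline have swapped in a mirror flip.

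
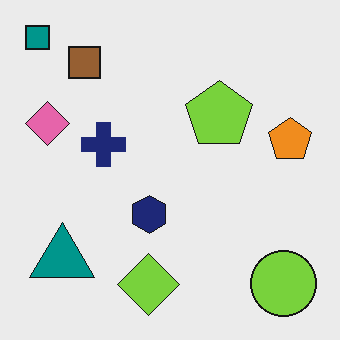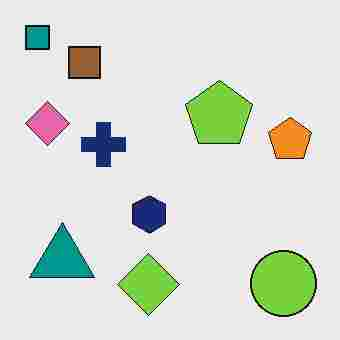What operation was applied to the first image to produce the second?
The second image is the first degraded with heavy JPEG compression.

Blocky 8×8 compression artifacts appear around shape edges and the flat background shows ringing — characteristic JPEG degradation.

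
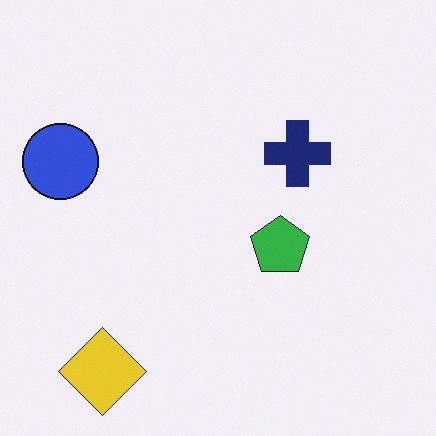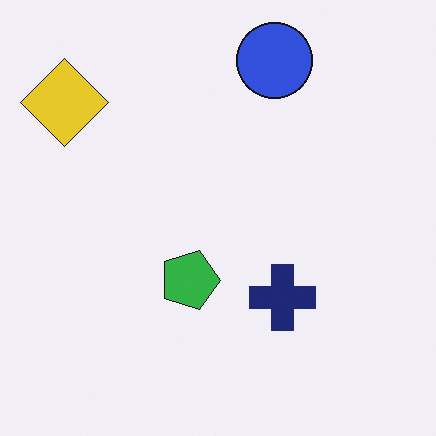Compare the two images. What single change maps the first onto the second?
It was rotated 90° clockwise.

The yellow diamond sits in the bottom-left of the first image and the top-left of the second — consistent with a whole-image 90° clockwise rotation.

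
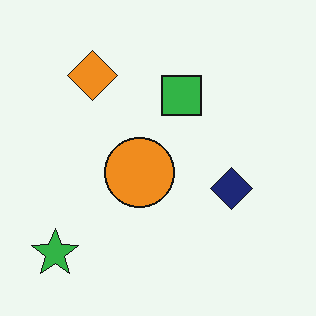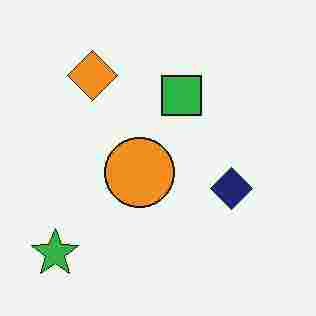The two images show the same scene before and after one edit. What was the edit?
The transformation is: heavily JPEG-compressed with obvious blocking artifacts.

Blocky 8×8 compression artifacts appear around shape edges and the flat background shows ringing — characteristic JPEG degradation.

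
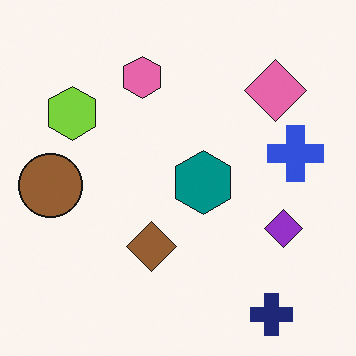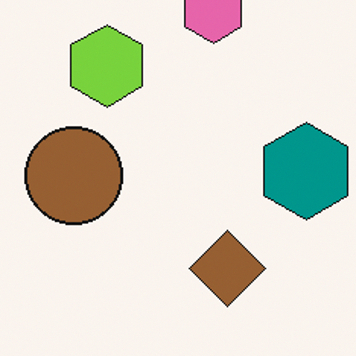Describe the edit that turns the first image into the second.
This is the original image cropped slightly and scaled back up.

The visible shapes are larger and the field of view is narrower; shapes near the original edges may be partly or wholly outside the frame — a crop-and-rescale.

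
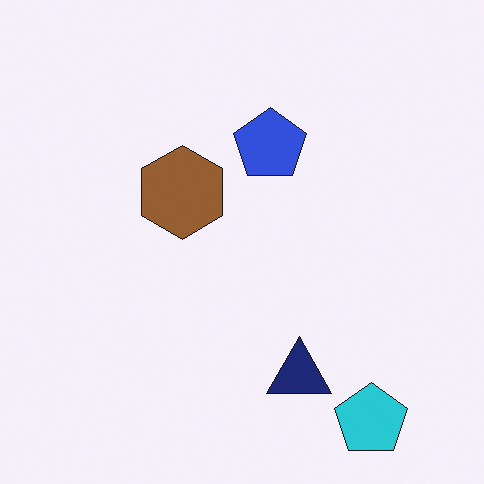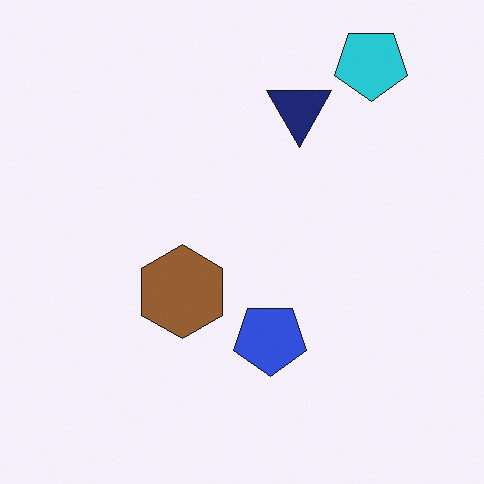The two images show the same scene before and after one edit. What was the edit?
The second image is the first flipped vertically (top ↔ bottom).

The cyan pentagon is in the bottom-right of the first image and the top-right of the second — shapes on opposite sides of the horizontal midline have swapped in a mirror flip.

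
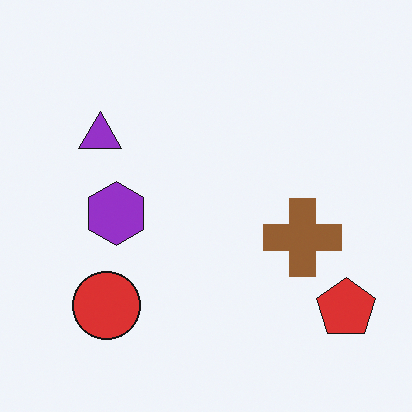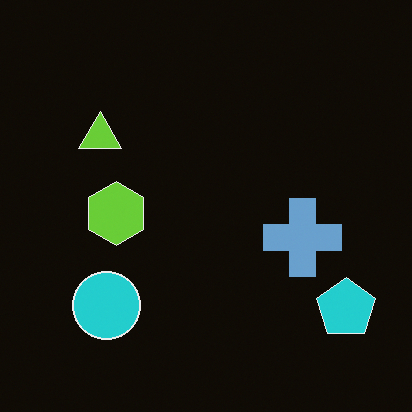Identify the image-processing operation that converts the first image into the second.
The transformation is: color-inverted (negative).

The light background has become dark and every shape's color is its complement — a photographic negative.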